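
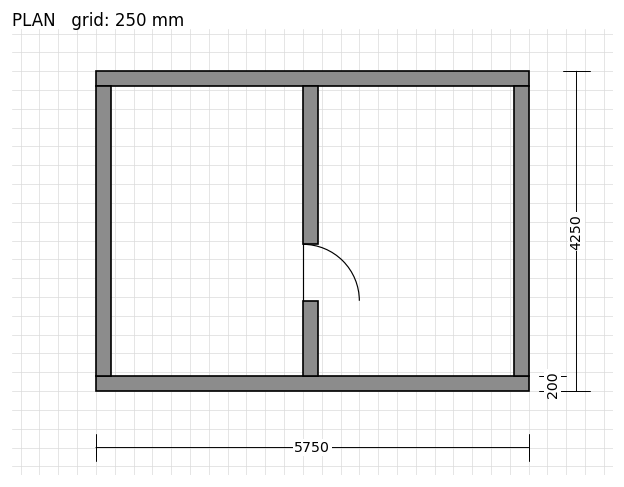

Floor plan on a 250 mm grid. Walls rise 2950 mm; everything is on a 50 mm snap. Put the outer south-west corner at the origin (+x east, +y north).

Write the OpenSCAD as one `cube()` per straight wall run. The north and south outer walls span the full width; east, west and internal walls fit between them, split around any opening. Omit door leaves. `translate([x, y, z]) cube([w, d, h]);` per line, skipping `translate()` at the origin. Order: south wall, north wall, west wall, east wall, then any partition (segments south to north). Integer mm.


cube([5750, 200, 2950]);
translate([0, 4050, 0]) cube([5750, 200, 2950]);
translate([0, 200, 0]) cube([200, 3850, 2950]);
translate([5550, 200, 0]) cube([200, 3850, 2950]);
translate([2750, 200, 0]) cube([200, 1000, 2950]);
translate([2750, 1950, 0]) cube([200, 2100, 2950]);


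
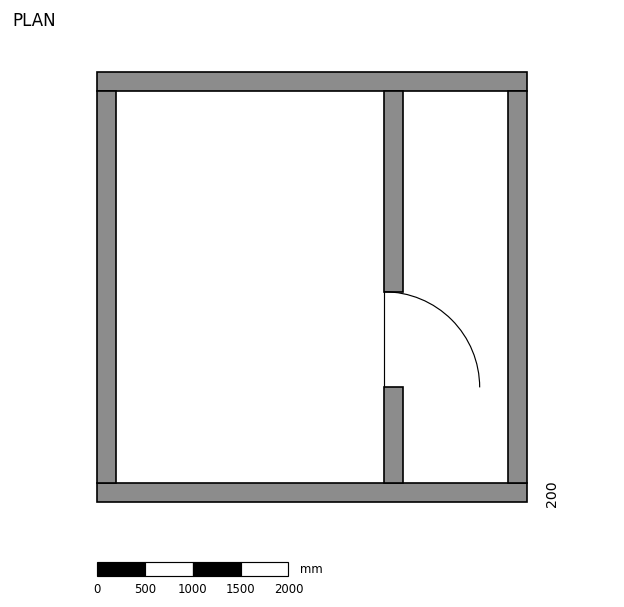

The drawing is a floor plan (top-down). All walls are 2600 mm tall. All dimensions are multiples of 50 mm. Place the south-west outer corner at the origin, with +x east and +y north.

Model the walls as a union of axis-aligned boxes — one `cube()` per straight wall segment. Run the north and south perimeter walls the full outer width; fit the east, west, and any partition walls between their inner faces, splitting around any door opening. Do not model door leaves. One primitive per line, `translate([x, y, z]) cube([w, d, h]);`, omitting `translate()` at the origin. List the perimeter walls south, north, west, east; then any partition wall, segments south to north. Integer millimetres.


cube([4500, 200, 2600]);
translate([0, 4300, 0]) cube([4500, 200, 2600]);
translate([0, 200, 0]) cube([200, 4100, 2600]);
translate([4300, 200, 0]) cube([200, 4100, 2600]);
translate([3000, 200, 0]) cube([200, 1000, 2600]);
translate([3000, 2200, 0]) cube([200, 2100, 2600]);


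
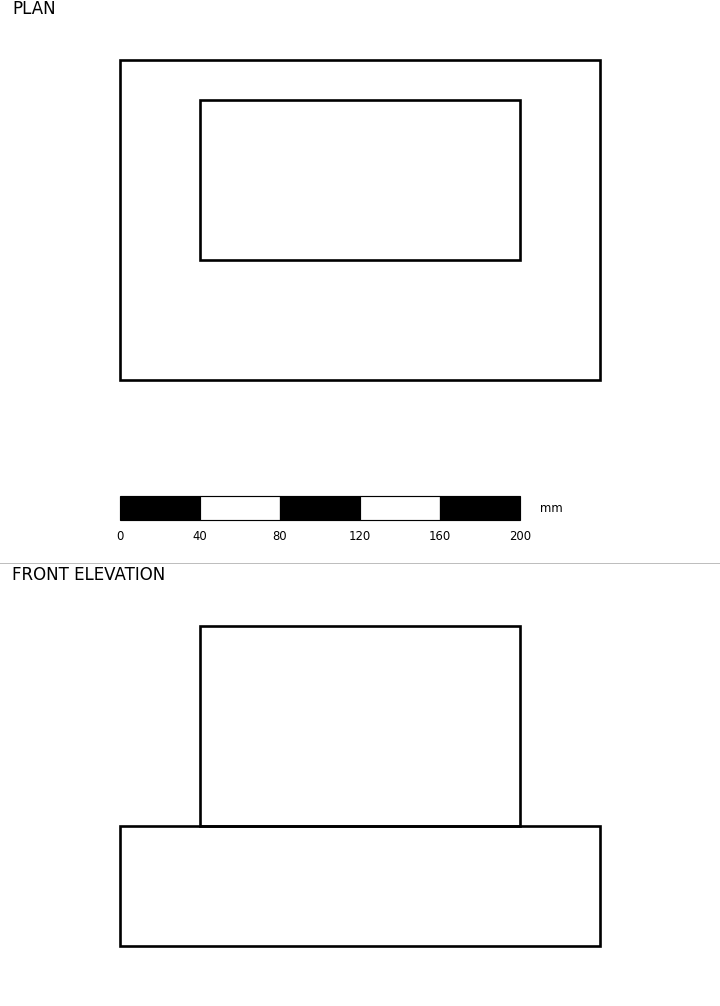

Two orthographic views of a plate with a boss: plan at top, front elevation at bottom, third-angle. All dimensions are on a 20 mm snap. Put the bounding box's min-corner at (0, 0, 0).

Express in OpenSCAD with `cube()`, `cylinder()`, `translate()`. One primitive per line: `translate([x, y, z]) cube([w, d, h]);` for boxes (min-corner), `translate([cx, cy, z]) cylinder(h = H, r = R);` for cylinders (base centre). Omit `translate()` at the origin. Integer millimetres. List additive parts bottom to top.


cube([240, 160, 60]);
translate([40, 60, 60]) cube([160, 80, 100]);


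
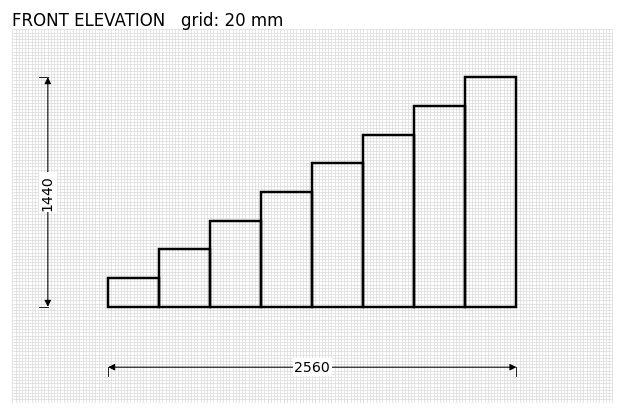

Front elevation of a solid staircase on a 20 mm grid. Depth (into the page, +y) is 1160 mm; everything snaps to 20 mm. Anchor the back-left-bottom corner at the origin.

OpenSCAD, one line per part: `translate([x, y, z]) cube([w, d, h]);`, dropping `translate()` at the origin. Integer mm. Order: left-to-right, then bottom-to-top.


cube([320, 1160, 180]);
translate([320, 0, 0]) cube([320, 1160, 360]);
translate([640, 0, 0]) cube([320, 1160, 540]);
translate([960, 0, 0]) cube([320, 1160, 720]);
translate([1280, 0, 0]) cube([320, 1160, 900]);
translate([1600, 0, 0]) cube([320, 1160, 1080]);
translate([1920, 0, 0]) cube([320, 1160, 1260]);
translate([2240, 0, 0]) cube([320, 1160, 1440]);


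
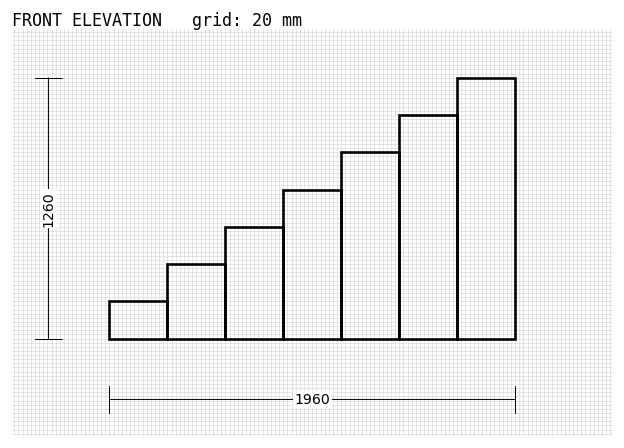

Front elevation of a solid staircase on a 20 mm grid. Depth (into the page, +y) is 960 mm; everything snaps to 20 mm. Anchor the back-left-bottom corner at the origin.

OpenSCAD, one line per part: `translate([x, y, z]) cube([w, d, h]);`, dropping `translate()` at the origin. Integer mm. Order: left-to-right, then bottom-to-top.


cube([280, 960, 180]);
translate([280, 0, 0]) cube([280, 960, 360]);
translate([560, 0, 0]) cube([280, 960, 540]);
translate([840, 0, 0]) cube([280, 960, 720]);
translate([1120, 0, 0]) cube([280, 960, 900]);
translate([1400, 0, 0]) cube([280, 960, 1080]);
translate([1680, 0, 0]) cube([280, 960, 1260]);


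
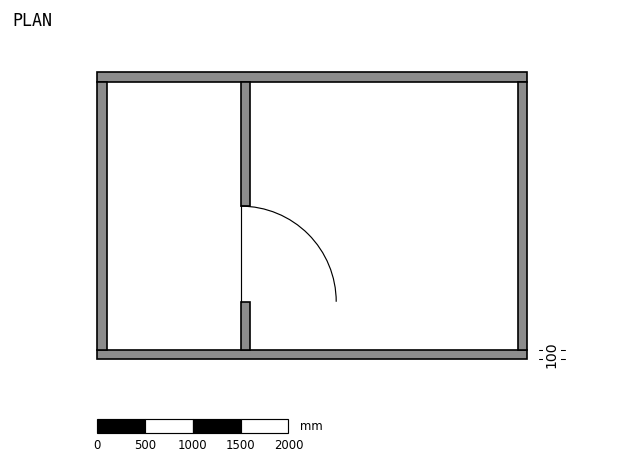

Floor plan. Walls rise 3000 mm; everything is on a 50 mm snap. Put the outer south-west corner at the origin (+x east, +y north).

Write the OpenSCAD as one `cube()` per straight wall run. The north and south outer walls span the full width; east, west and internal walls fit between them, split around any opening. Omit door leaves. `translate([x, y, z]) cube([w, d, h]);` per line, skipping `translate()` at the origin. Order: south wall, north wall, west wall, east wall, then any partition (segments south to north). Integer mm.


cube([4500, 100, 3000]);
translate([0, 2900, 0]) cube([4500, 100, 3000]);
translate([0, 100, 0]) cube([100, 2800, 3000]);
translate([4400, 100, 0]) cube([100, 2800, 3000]);
translate([1500, 100, 0]) cube([100, 500, 3000]);
translate([1500, 1600, 0]) cube([100, 1300, 3000]);


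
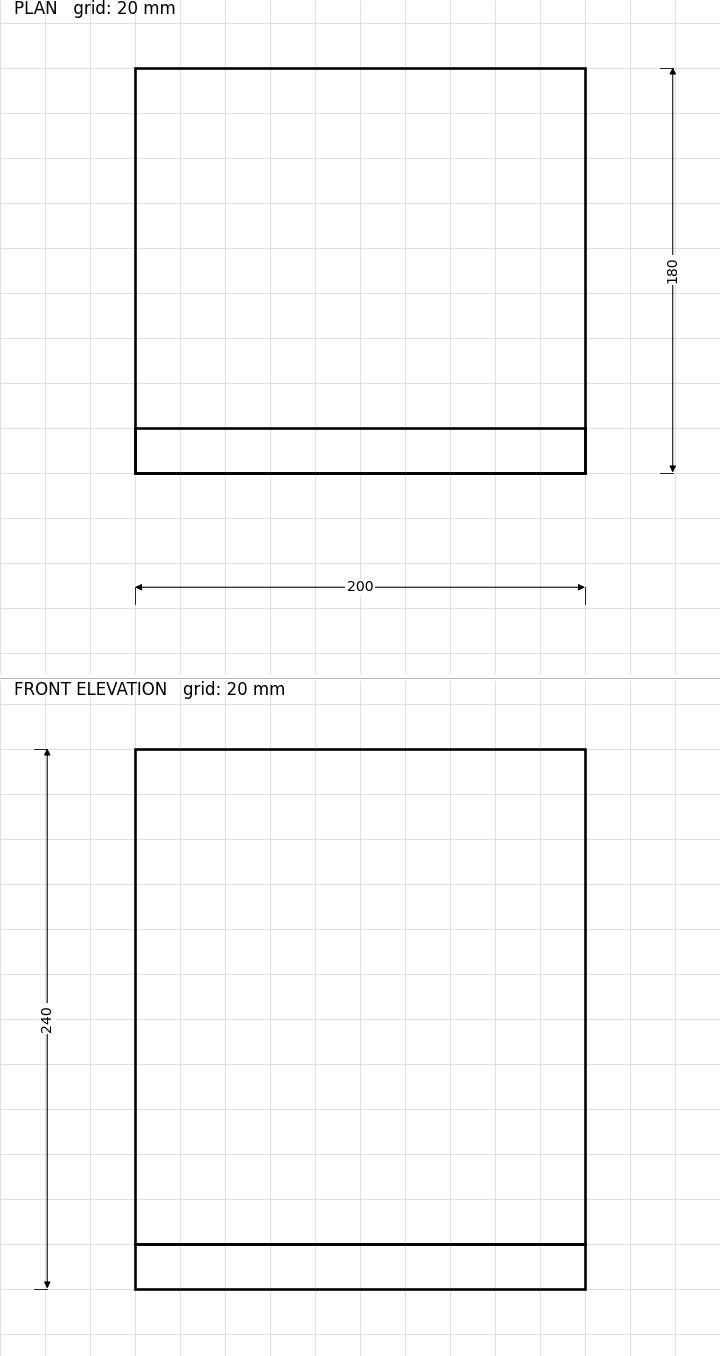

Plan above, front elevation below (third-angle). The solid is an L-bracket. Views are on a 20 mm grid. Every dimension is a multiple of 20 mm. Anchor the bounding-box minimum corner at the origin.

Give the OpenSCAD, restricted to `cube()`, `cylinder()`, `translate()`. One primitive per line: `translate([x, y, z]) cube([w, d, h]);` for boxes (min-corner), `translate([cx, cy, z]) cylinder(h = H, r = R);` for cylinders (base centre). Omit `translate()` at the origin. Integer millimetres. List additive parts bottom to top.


cube([200, 180, 20]);
translate([0, 0, 20]) cube([200, 20, 220]);


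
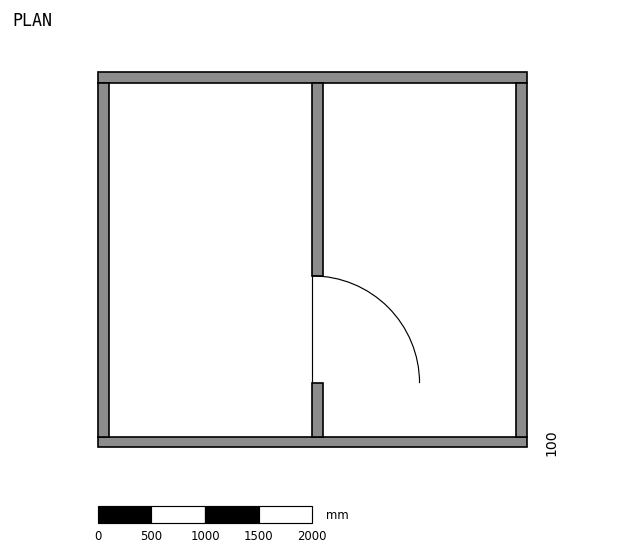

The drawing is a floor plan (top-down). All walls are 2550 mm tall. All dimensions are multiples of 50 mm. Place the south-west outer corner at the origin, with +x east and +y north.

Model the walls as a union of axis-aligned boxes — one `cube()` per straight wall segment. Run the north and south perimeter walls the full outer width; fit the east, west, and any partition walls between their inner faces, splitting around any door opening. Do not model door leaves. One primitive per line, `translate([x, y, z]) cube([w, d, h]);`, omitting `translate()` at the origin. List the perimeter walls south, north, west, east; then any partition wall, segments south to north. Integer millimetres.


cube([4000, 100, 2550]);
translate([0, 3400, 0]) cube([4000, 100, 2550]);
translate([0, 100, 0]) cube([100, 3300, 2550]);
translate([3900, 100, 0]) cube([100, 3300, 2550]);
translate([2000, 100, 0]) cube([100, 500, 2550]);
translate([2000, 1600, 0]) cube([100, 1800, 2550]);


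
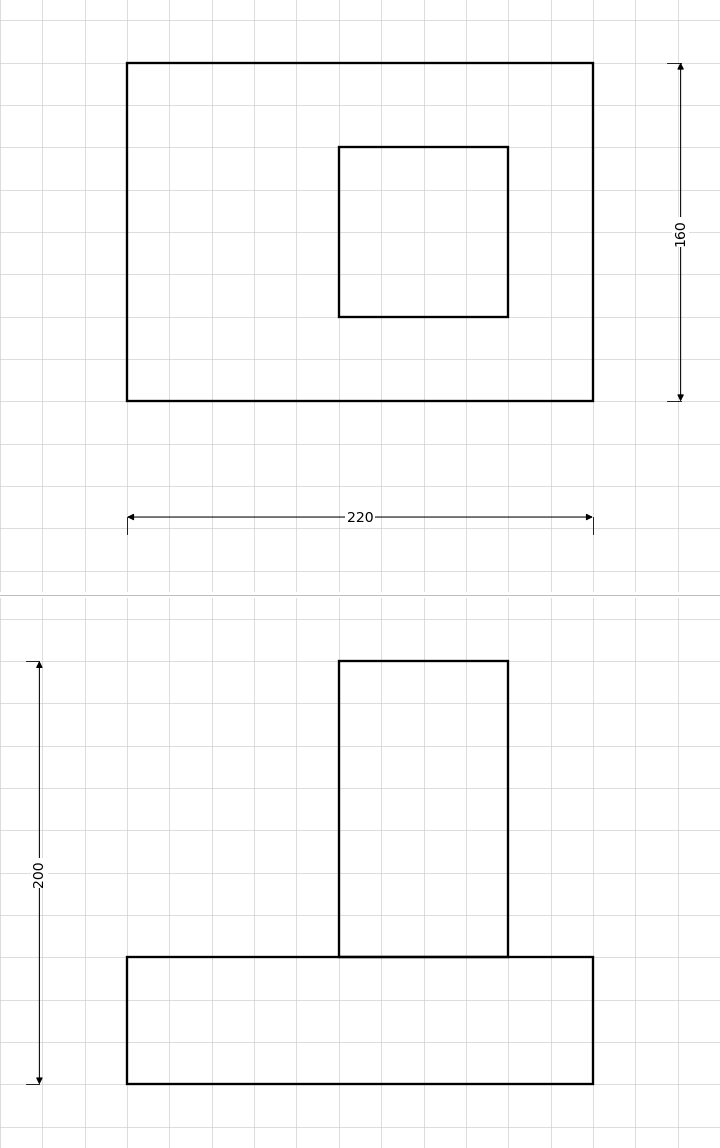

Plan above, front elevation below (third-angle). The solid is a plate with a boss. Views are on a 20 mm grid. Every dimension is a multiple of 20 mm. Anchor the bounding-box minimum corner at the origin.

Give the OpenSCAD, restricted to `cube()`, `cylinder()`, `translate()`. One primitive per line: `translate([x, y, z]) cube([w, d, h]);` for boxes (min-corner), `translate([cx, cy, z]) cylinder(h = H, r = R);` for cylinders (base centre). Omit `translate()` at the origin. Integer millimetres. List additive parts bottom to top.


cube([220, 160, 60]);
translate([100, 40, 60]) cube([80, 80, 140]);


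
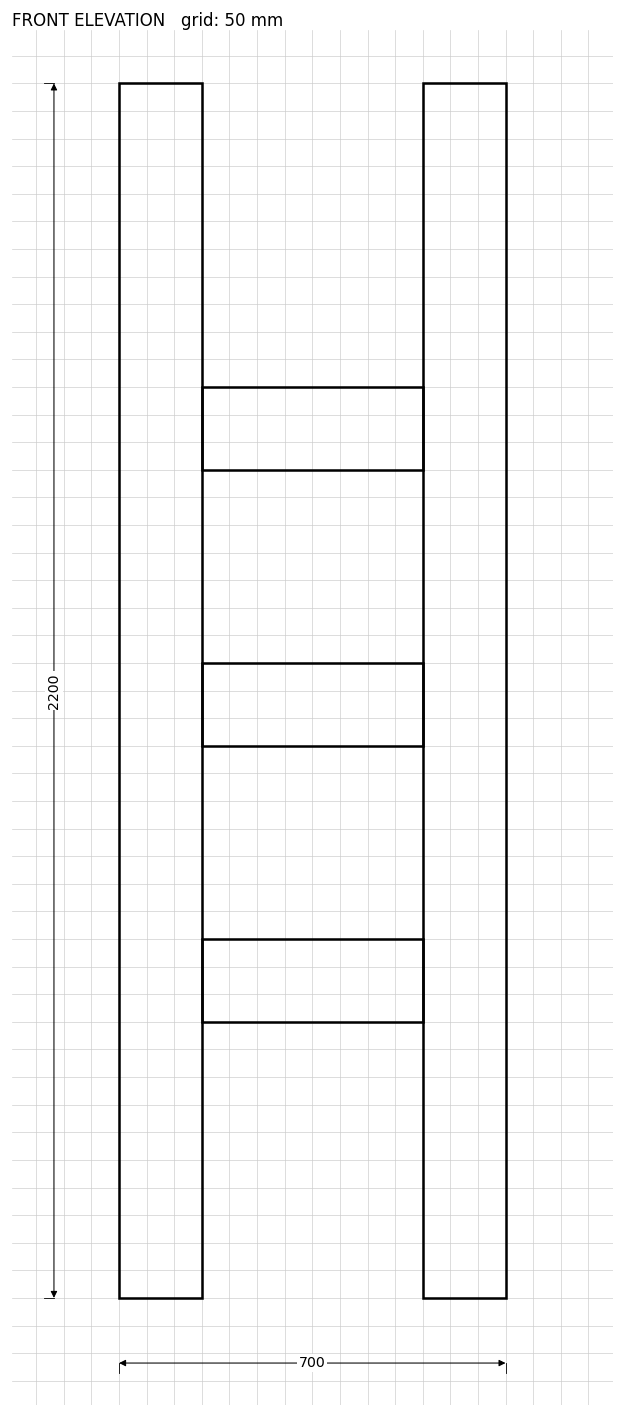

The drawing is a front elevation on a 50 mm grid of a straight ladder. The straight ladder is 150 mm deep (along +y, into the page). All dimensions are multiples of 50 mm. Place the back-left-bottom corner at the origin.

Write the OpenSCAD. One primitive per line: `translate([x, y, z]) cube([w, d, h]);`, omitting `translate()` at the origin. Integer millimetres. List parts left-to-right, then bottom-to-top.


cube([150, 150, 2200]);
translate([150, 0, 500]) cube([400, 150, 150]);
translate([150, 0, 1000]) cube([400, 150, 150]);
translate([150, 0, 1500]) cube([400, 150, 150]);
translate([550, 0, 0]) cube([150, 150, 2200]);


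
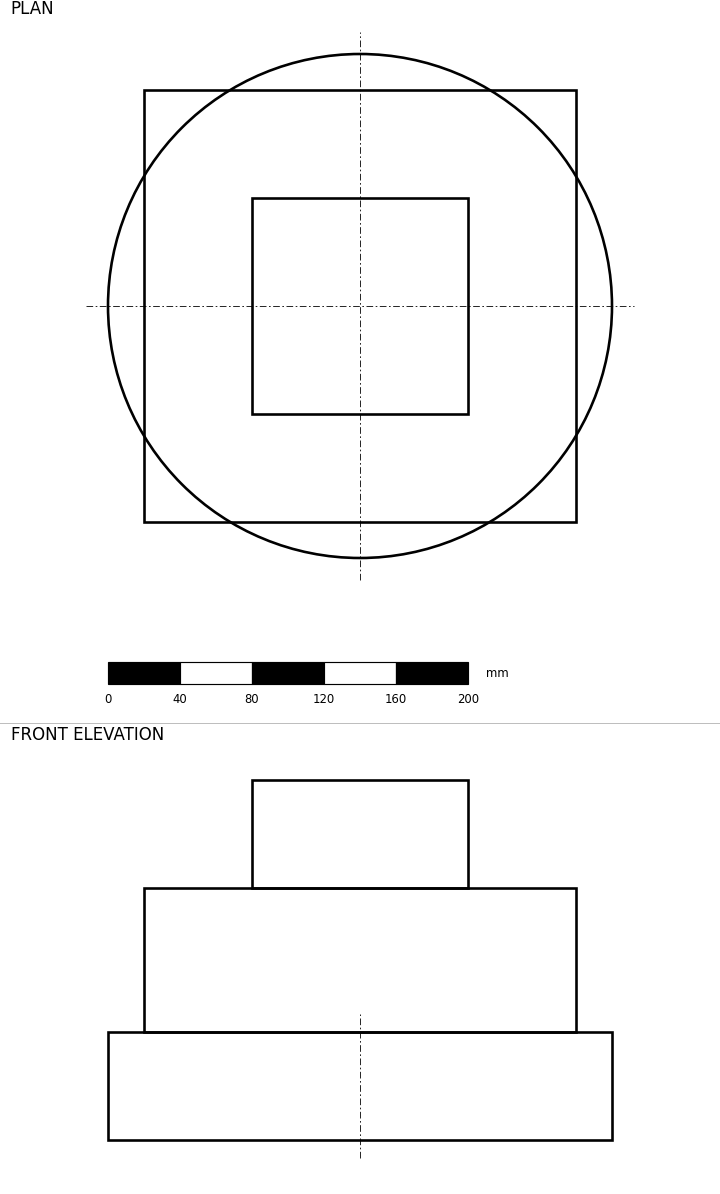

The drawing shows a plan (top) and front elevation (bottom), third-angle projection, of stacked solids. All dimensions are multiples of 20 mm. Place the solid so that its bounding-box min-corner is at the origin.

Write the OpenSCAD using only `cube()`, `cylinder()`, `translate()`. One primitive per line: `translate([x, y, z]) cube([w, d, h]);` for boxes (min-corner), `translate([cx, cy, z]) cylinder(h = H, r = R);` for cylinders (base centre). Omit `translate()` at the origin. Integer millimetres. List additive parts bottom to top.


translate([140, 140, 0]) cylinder(h = 60, r = 140);
translate([20, 20, 60]) cube([240, 240, 80]);
translate([80, 80, 140]) cube([120, 120, 60]);


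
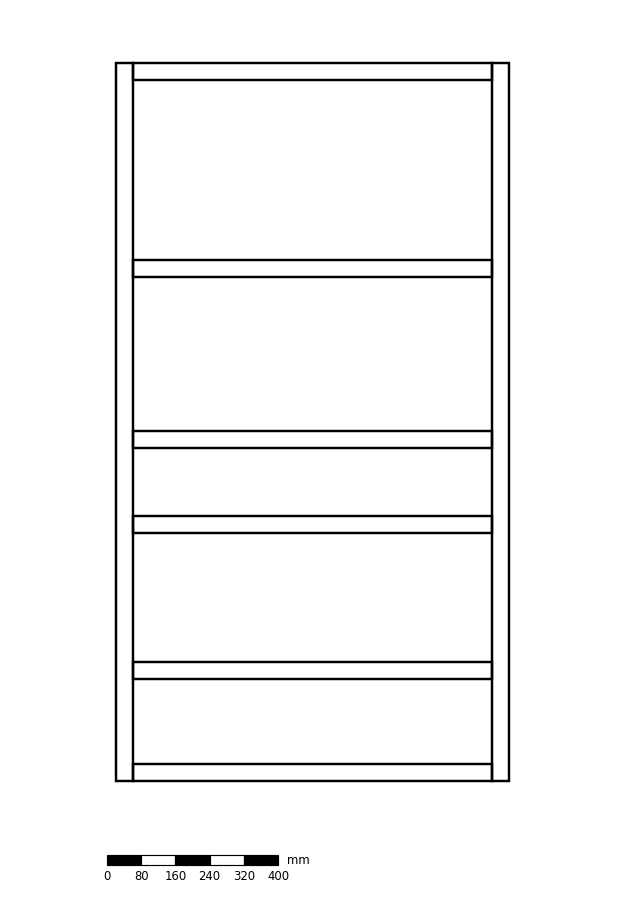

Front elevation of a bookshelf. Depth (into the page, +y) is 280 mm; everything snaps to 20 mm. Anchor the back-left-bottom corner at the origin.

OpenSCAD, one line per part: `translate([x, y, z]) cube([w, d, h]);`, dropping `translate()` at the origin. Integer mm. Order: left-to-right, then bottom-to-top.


cube([40, 280, 1680]);
translate([40, 0, 0]) cube([840, 280, 40]);
translate([40, 0, 240]) cube([840, 280, 40]);
translate([40, 0, 580]) cube([840, 280, 40]);
translate([40, 0, 780]) cube([840, 280, 40]);
translate([40, 0, 1180]) cube([840, 280, 40]);
translate([40, 0, 1640]) cube([840, 280, 40]);
translate([880, 0, 0]) cube([40, 280, 1680]);


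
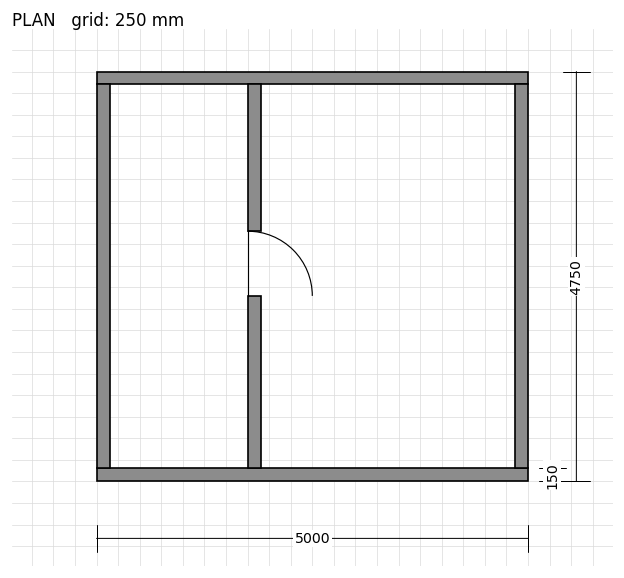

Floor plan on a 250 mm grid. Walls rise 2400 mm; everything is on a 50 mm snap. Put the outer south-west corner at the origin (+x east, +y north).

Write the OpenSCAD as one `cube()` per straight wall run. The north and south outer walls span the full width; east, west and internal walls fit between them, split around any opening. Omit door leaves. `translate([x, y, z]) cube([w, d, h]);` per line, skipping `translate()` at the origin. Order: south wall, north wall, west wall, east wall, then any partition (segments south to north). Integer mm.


cube([5000, 150, 2400]);
translate([0, 4600, 0]) cube([5000, 150, 2400]);
translate([0, 150, 0]) cube([150, 4450, 2400]);
translate([4850, 150, 0]) cube([150, 4450, 2400]);
translate([1750, 150, 0]) cube([150, 2000, 2400]);
translate([1750, 2900, 0]) cube([150, 1700, 2400]);


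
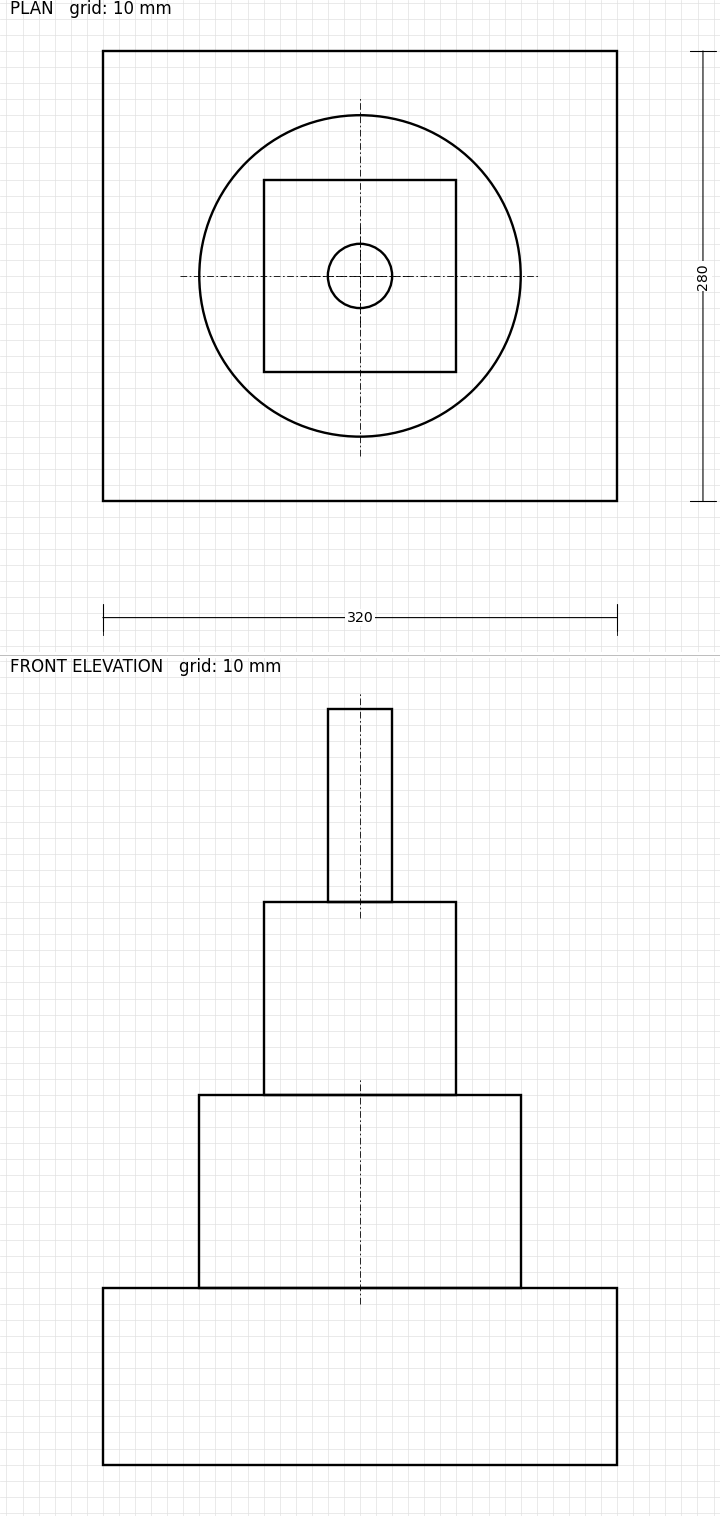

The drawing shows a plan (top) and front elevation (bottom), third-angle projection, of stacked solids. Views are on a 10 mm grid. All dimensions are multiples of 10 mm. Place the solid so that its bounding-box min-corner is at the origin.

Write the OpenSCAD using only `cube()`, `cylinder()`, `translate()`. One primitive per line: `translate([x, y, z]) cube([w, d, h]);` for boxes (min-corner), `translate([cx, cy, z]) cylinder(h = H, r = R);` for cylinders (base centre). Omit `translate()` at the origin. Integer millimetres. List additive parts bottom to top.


cube([320, 280, 110]);
translate([160, 140, 110]) cylinder(h = 120, r = 100);
translate([100, 80, 230]) cube([120, 120, 120]);
translate([160, 140, 350]) cylinder(h = 120, r = 20);


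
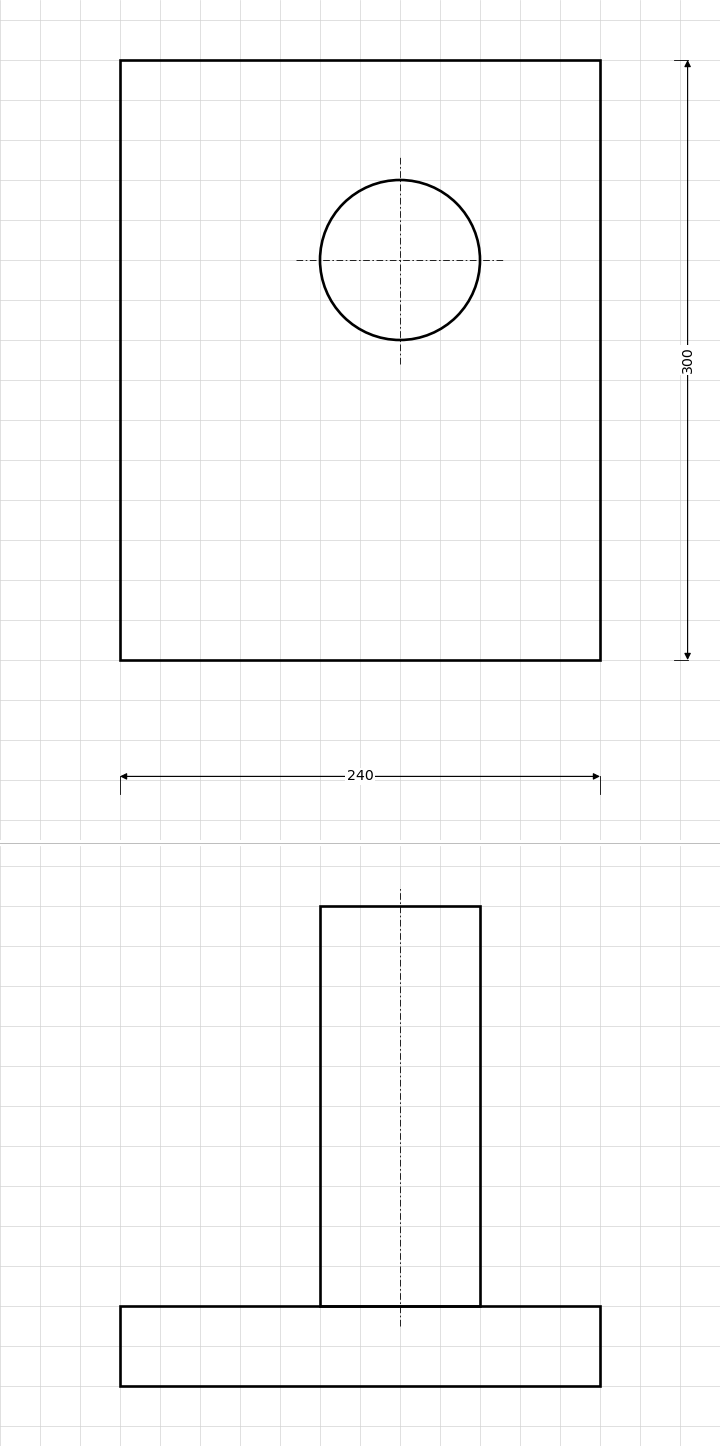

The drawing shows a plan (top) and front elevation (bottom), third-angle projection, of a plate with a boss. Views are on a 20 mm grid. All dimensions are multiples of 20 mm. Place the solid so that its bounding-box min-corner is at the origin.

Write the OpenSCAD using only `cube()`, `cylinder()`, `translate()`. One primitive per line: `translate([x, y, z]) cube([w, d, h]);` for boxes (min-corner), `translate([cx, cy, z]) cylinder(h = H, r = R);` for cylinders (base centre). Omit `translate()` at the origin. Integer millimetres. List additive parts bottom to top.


cube([240, 300, 40]);
translate([140, 200, 40]) cylinder(h = 200, r = 40);


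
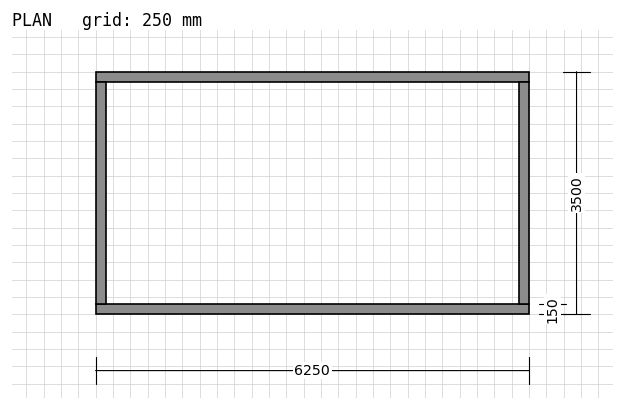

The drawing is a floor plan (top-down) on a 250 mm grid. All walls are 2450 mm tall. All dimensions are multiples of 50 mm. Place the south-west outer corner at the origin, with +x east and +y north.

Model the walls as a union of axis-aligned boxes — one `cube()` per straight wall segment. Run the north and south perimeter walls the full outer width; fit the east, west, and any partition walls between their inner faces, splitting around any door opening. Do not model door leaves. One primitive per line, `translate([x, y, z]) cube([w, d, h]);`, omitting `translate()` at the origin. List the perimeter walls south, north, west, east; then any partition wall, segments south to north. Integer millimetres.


cube([6250, 150, 2450]);
translate([0, 3350, 0]) cube([6250, 150, 2450]);
translate([0, 150, 0]) cube([150, 3200, 2450]);
translate([6100, 150, 0]) cube([150, 3200, 2450]);


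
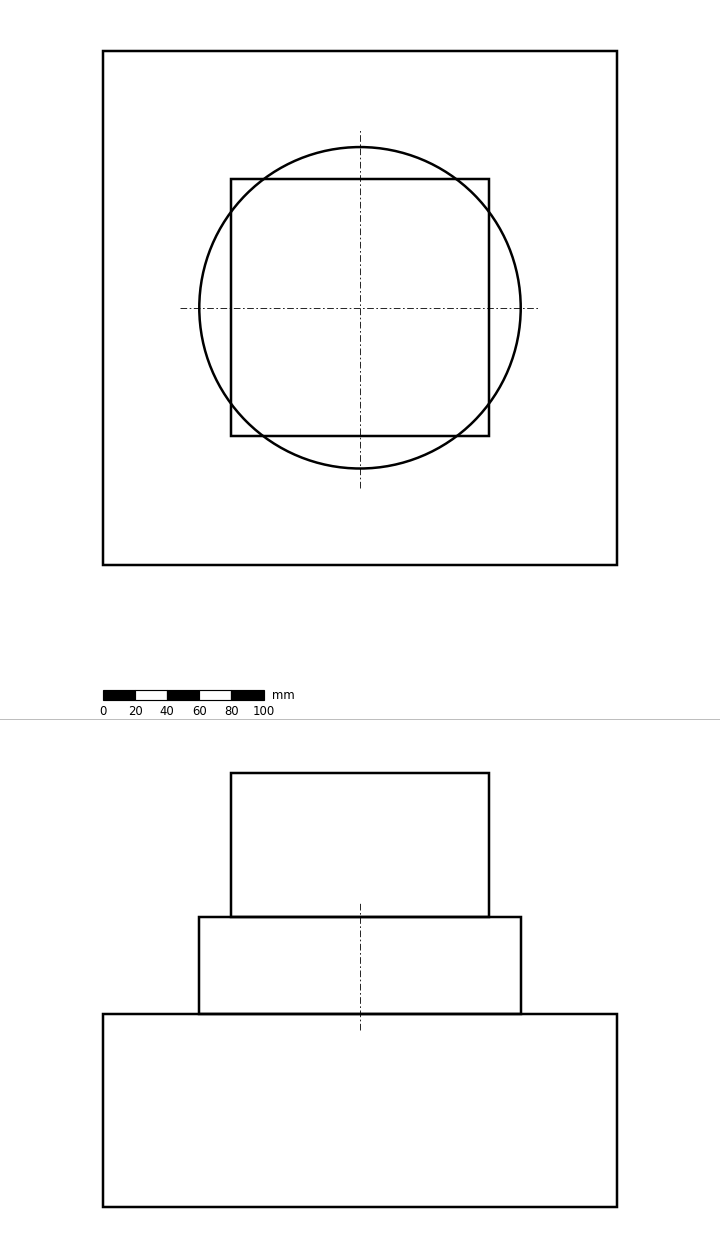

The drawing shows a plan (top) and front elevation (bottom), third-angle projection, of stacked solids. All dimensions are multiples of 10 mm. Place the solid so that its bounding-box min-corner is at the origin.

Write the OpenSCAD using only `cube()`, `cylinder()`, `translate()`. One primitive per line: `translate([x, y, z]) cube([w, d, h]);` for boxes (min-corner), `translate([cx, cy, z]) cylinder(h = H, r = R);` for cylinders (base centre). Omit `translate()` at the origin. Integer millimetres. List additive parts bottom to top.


cube([320, 320, 120]);
translate([160, 160, 120]) cylinder(h = 60, r = 100);
translate([80, 80, 180]) cube([160, 160, 90]);


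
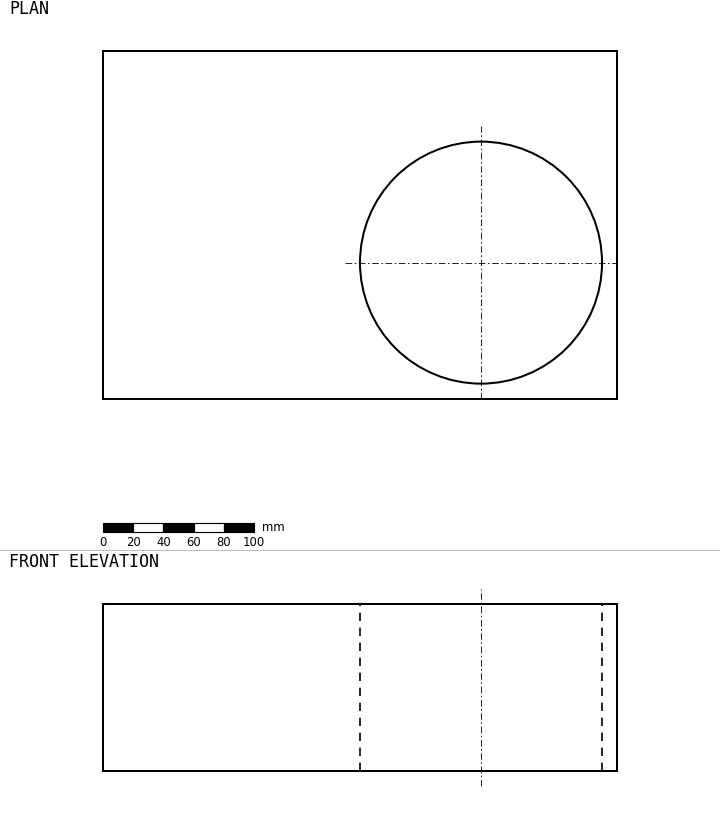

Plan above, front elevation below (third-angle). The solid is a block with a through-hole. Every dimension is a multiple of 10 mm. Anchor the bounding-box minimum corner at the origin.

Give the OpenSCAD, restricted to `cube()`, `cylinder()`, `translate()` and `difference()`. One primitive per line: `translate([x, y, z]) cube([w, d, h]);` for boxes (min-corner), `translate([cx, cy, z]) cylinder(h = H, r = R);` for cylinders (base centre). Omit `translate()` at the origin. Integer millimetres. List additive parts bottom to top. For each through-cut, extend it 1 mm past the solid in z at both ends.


difference() {
  cube([340, 230, 110]);
  translate([250, 90, -1]) cylinder(h = 112, r = 80);
}


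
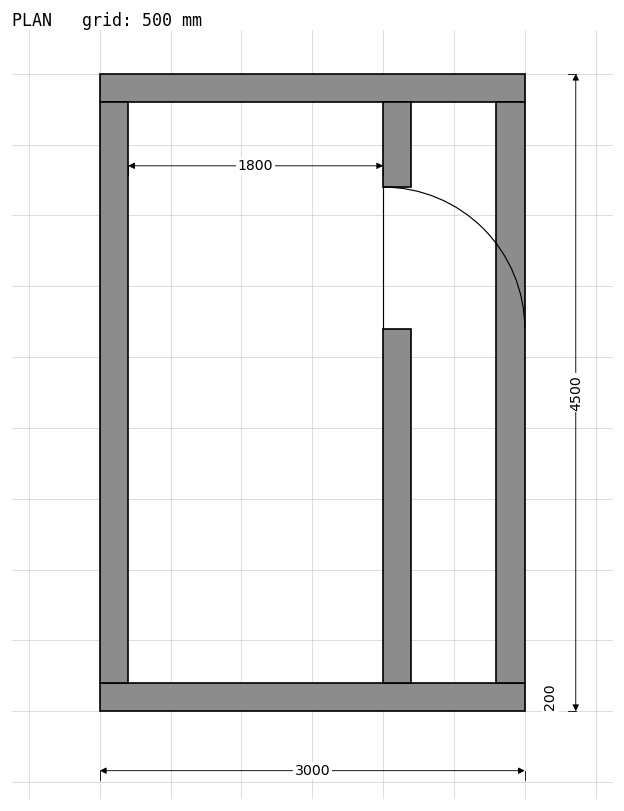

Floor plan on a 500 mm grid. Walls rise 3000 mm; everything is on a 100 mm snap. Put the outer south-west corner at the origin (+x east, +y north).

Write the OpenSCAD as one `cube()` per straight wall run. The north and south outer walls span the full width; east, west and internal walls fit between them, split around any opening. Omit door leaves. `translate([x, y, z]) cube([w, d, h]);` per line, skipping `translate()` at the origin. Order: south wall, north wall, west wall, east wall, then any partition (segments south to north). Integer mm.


cube([3000, 200, 3000]);
translate([0, 4300, 0]) cube([3000, 200, 3000]);
translate([0, 200, 0]) cube([200, 4100, 3000]);
translate([2800, 200, 0]) cube([200, 4100, 3000]);
translate([2000, 200, 0]) cube([200, 2500, 3000]);
translate([2000, 3700, 0]) cube([200, 600, 3000]);


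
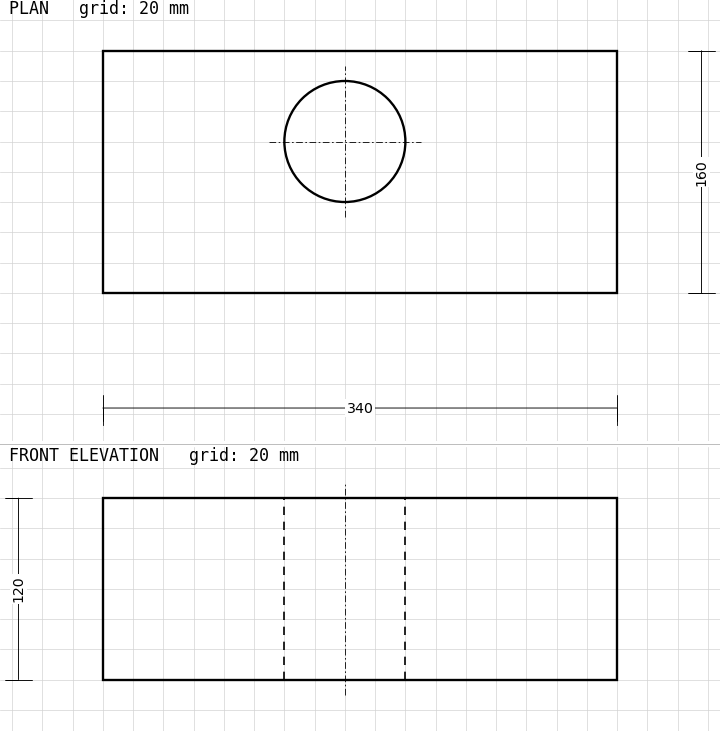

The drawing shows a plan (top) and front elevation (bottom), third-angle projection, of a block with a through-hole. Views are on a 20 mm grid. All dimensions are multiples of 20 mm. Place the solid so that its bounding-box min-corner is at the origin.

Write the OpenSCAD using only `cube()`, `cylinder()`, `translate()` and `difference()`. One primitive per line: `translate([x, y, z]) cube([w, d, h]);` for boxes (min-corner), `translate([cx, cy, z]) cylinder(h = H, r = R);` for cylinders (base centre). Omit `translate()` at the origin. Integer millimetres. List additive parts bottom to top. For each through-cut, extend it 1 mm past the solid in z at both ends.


difference() {
  cube([340, 160, 120]);
  translate([160, 100, -1]) cylinder(h = 122, r = 40);
}


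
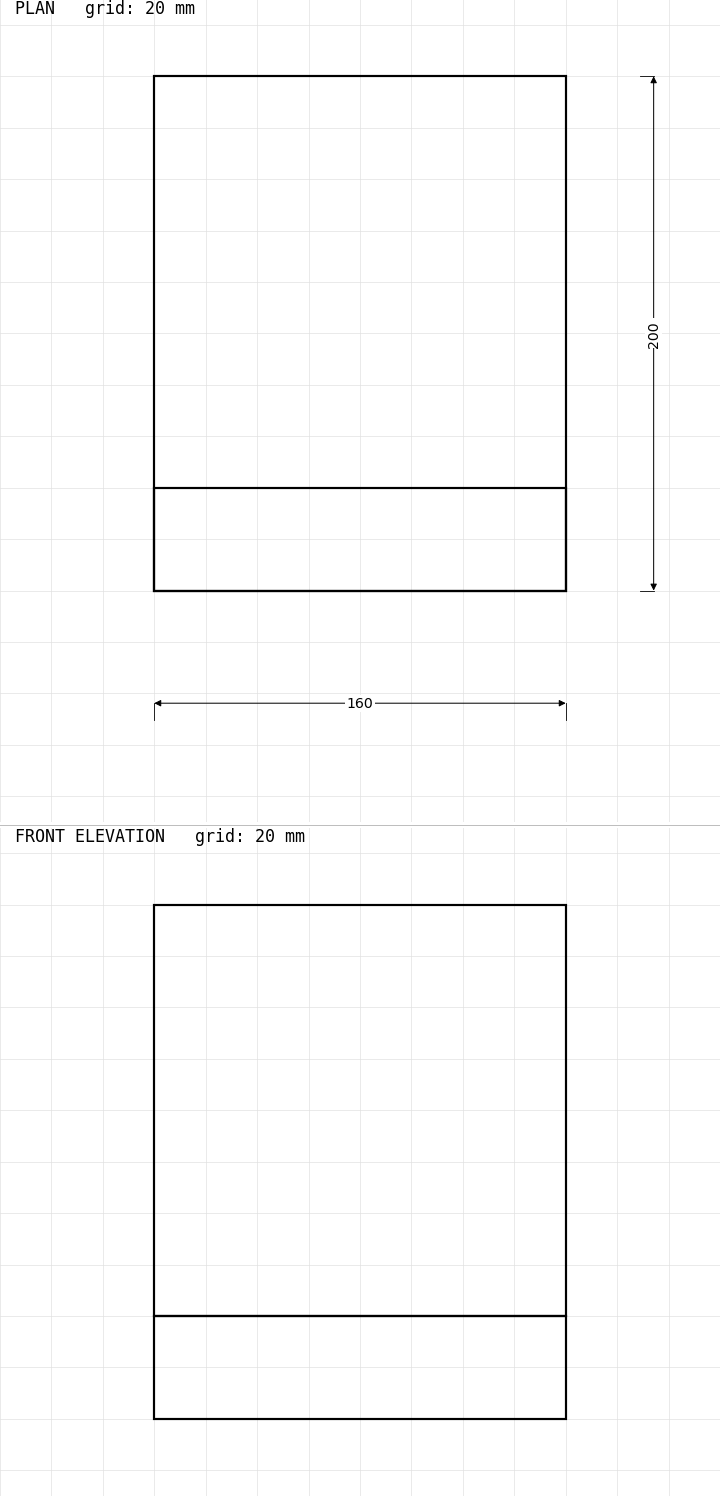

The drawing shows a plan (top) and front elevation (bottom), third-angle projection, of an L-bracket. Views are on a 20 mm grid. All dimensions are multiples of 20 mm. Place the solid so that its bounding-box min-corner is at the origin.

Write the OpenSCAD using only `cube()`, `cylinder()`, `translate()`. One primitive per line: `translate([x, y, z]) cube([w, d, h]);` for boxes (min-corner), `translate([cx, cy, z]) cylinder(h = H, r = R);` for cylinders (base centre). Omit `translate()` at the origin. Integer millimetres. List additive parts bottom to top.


cube([160, 200, 40]);
translate([0, 0, 40]) cube([160, 40, 160]);


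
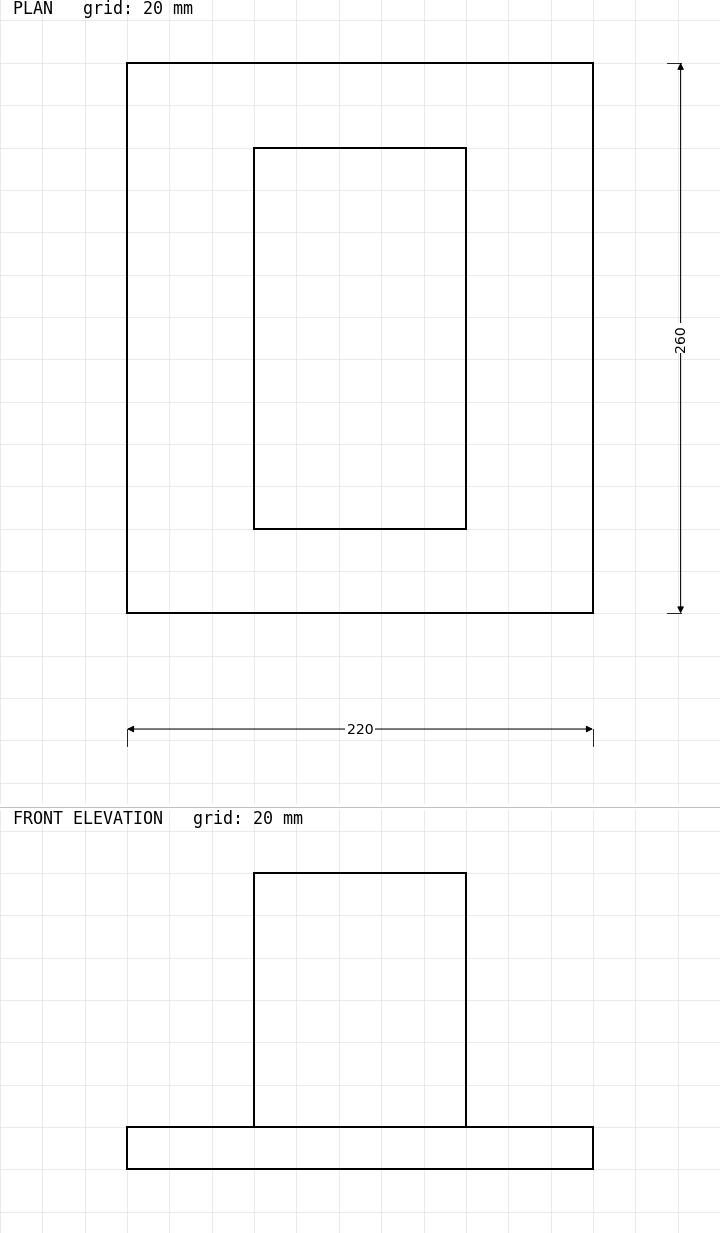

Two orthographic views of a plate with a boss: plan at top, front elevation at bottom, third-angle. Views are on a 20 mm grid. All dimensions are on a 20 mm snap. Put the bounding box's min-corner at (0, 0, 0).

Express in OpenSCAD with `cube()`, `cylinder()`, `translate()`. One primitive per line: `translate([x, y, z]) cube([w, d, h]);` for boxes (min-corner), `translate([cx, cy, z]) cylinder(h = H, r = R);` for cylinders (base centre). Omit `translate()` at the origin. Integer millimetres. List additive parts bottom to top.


cube([220, 260, 20]);
translate([60, 40, 20]) cube([100, 180, 120]);


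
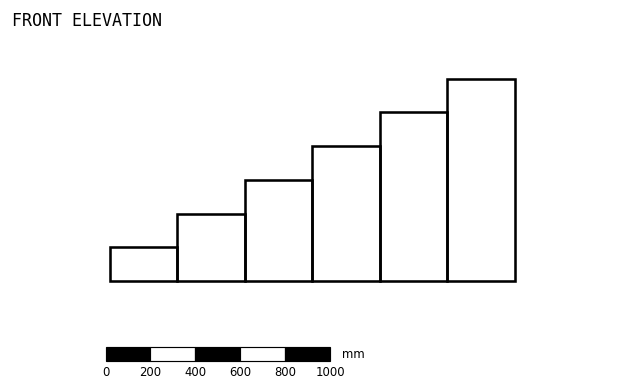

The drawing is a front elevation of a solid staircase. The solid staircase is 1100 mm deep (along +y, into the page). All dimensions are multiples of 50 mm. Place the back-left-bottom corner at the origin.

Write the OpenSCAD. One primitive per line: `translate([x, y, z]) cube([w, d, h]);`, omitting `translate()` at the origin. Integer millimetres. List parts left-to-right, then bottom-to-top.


cube([300, 1100, 150]);
translate([300, 0, 0]) cube([300, 1100, 300]);
translate([600, 0, 0]) cube([300, 1100, 450]);
translate([900, 0, 0]) cube([300, 1100, 600]);
translate([1200, 0, 0]) cube([300, 1100, 750]);
translate([1500, 0, 0]) cube([300, 1100, 900]);


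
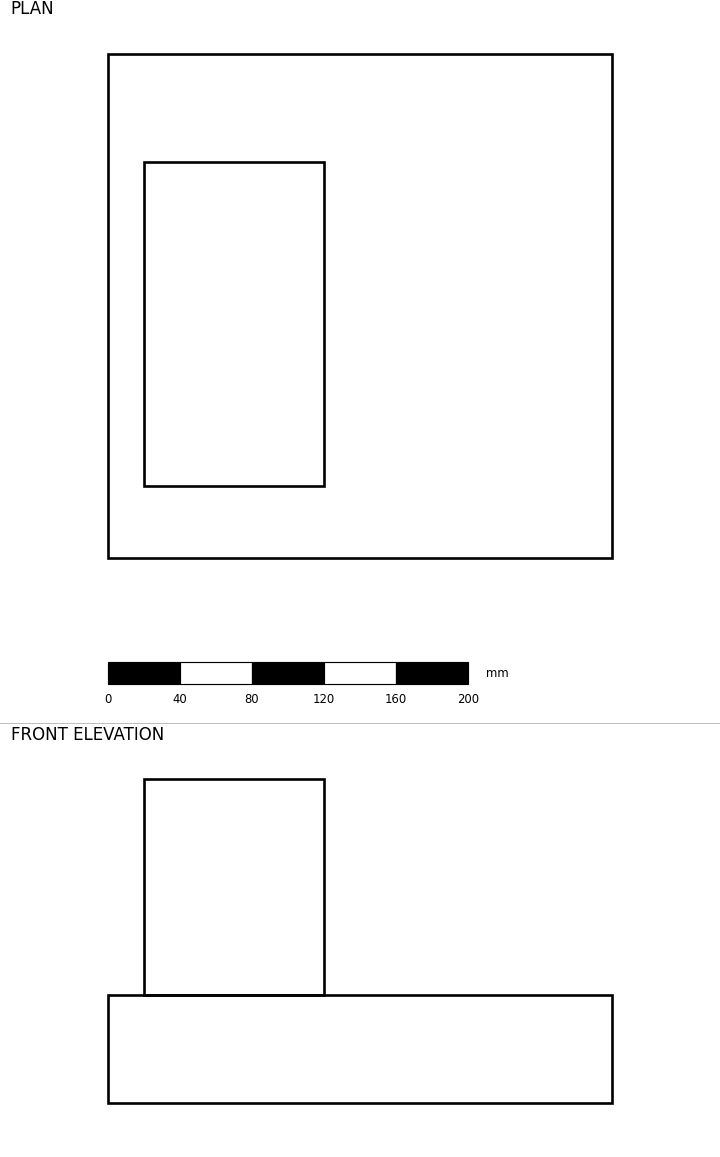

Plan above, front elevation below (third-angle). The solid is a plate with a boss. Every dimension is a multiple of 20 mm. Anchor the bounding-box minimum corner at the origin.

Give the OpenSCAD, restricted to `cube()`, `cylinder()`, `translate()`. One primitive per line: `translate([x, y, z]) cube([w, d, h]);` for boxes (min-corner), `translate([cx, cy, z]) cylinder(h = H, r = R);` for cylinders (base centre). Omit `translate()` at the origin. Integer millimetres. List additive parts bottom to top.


cube([280, 280, 60]);
translate([20, 40, 60]) cube([100, 180, 120]);


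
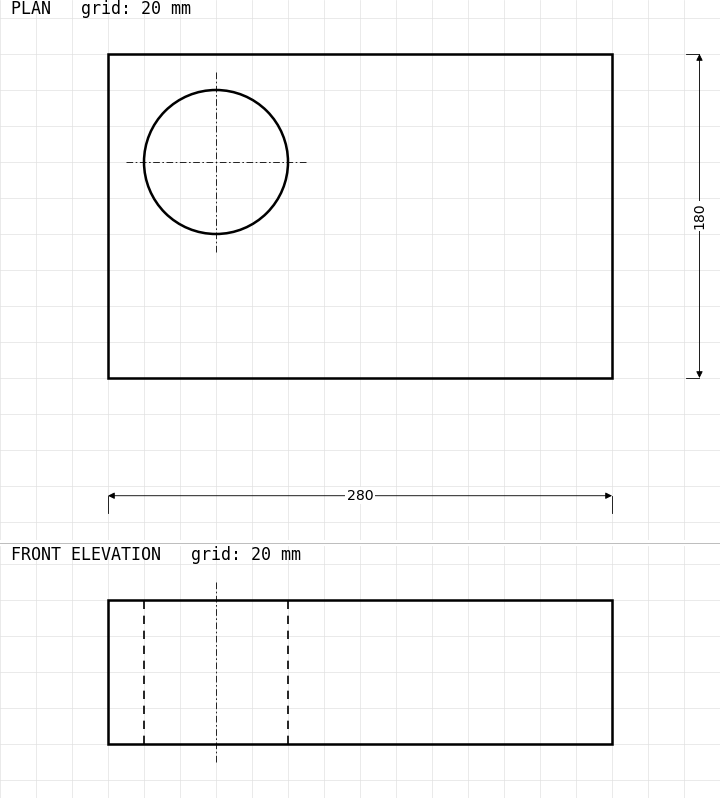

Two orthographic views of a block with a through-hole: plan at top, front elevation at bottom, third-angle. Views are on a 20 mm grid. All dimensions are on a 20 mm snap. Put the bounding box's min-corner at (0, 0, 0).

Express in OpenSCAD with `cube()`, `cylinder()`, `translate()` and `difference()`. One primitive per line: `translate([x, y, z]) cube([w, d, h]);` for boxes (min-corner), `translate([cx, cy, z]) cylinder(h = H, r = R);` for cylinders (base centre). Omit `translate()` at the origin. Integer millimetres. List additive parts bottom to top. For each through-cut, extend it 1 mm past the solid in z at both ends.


difference() {
  cube([280, 180, 80]);
  translate([60, 120, -1]) cylinder(h = 82, r = 40);
}


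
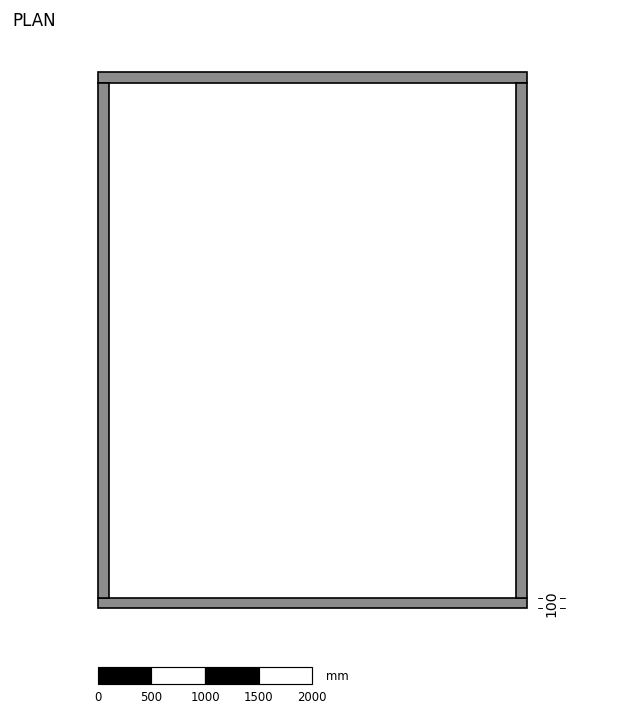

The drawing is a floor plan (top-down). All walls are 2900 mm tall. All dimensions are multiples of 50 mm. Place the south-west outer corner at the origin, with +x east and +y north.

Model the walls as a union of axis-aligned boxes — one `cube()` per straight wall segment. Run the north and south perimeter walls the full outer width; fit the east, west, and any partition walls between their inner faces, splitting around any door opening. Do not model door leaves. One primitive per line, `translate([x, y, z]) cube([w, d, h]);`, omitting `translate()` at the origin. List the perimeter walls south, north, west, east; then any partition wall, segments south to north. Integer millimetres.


cube([4000, 100, 2900]);
translate([0, 4900, 0]) cube([4000, 100, 2900]);
translate([0, 100, 0]) cube([100, 4800, 2900]);
translate([3900, 100, 0]) cube([100, 4800, 2900]);


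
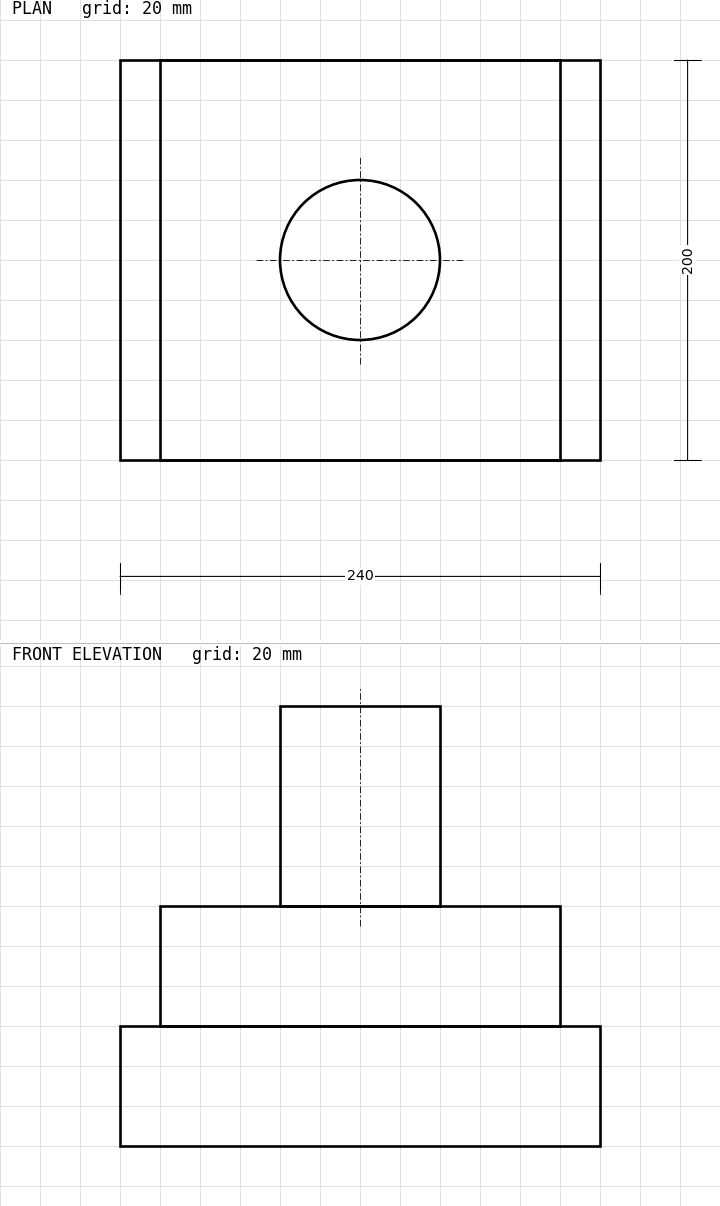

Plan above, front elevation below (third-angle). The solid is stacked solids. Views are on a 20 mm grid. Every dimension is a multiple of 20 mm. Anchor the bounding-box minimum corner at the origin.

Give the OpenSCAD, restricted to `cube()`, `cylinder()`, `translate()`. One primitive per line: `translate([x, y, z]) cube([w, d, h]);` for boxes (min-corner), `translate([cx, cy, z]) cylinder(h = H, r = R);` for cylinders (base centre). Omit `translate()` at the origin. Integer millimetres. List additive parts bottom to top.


cube([240, 200, 60]);
translate([20, 0, 60]) cube([200, 200, 60]);
translate([120, 100, 120]) cylinder(h = 100, r = 40);


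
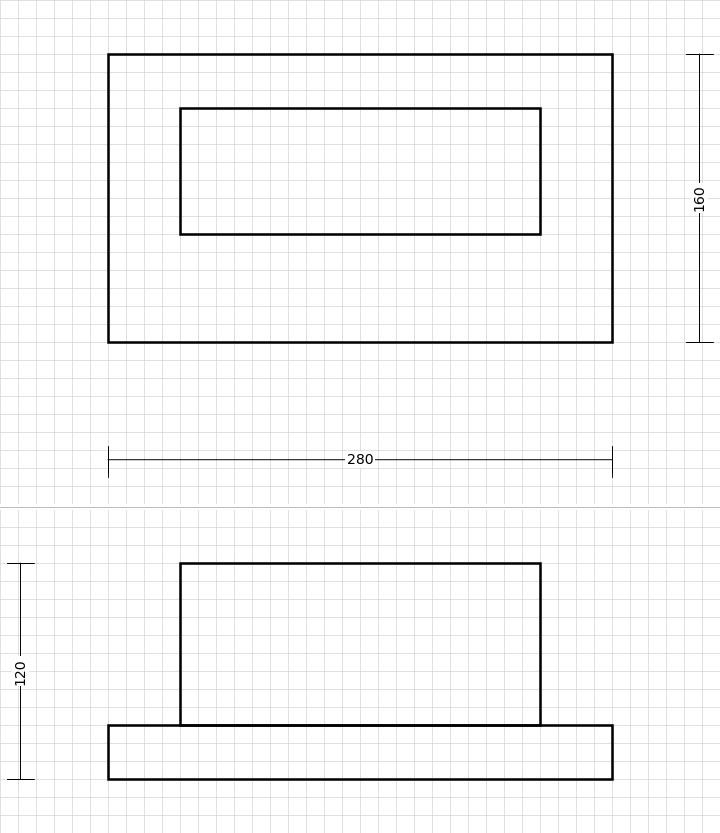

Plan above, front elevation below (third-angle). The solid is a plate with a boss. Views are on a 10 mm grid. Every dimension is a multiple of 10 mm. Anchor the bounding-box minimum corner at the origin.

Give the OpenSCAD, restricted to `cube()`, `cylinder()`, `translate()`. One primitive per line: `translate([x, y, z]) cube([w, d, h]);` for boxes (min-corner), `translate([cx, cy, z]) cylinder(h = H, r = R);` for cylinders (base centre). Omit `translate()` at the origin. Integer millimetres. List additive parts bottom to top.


cube([280, 160, 30]);
translate([40, 60, 30]) cube([200, 70, 90]);


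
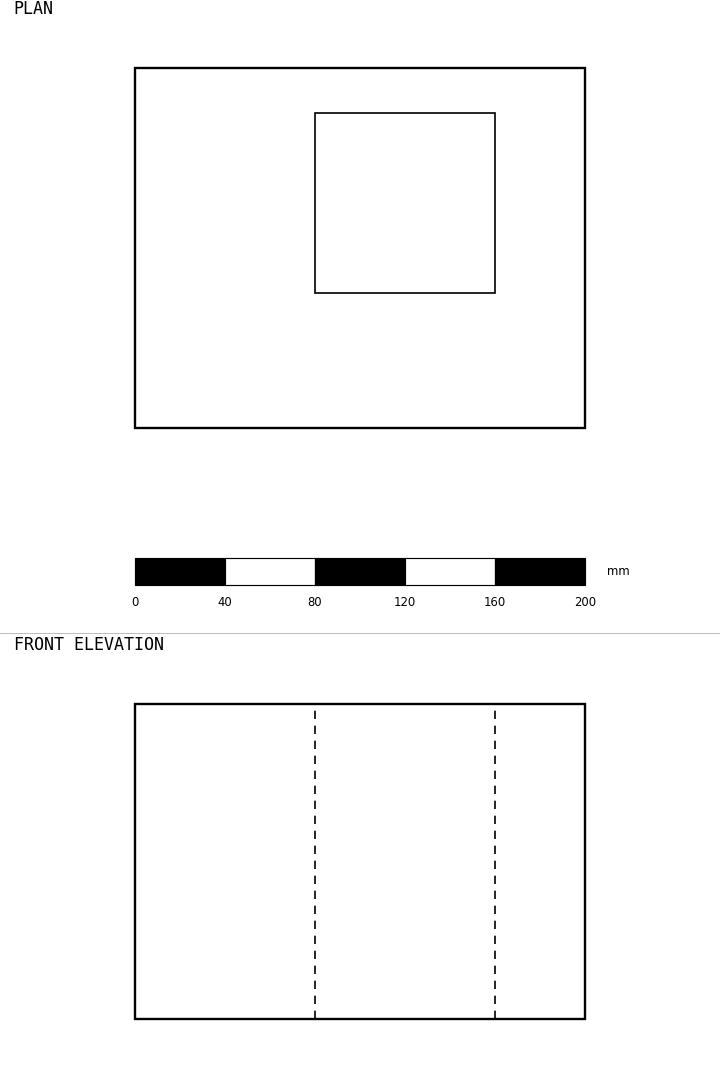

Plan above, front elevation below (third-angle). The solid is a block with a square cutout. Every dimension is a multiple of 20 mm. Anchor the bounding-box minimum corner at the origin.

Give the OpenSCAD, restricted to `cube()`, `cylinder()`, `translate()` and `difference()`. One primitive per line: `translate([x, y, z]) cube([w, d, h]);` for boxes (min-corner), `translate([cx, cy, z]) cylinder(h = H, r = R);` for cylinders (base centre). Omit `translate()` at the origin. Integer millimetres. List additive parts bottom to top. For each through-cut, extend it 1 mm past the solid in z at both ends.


difference() {
  cube([200, 160, 140]);
  translate([80, 60, -1]) cube([80, 80, 142]);
}


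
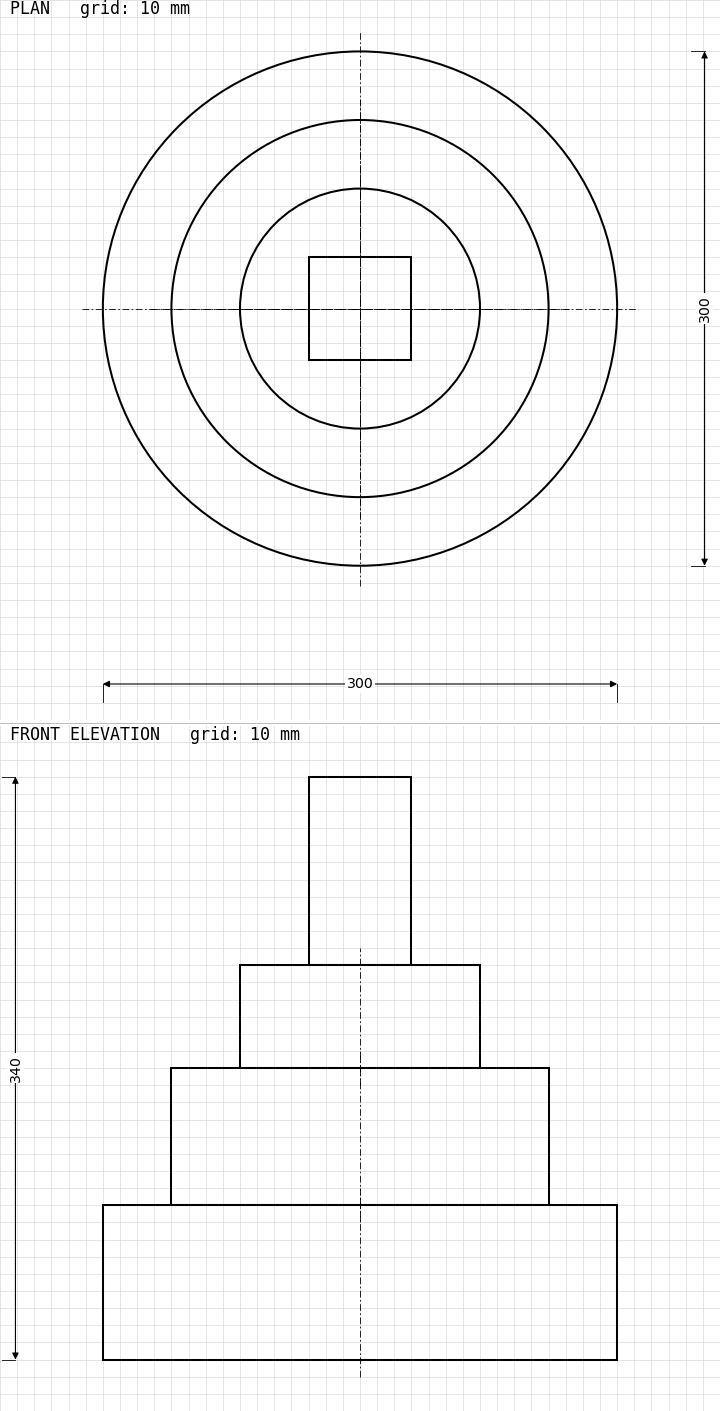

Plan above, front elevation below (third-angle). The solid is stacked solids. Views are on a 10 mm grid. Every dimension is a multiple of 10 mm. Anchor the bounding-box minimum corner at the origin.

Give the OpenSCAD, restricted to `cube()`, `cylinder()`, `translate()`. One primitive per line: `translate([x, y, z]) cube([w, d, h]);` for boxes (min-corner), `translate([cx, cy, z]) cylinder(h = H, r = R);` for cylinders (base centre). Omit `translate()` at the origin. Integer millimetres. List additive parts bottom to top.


translate([150, 150, 0]) cylinder(h = 90, r = 150);
translate([150, 150, 90]) cylinder(h = 80, r = 110);
translate([150, 150, 170]) cylinder(h = 60, r = 70);
translate([120, 120, 230]) cube([60, 60, 110]);


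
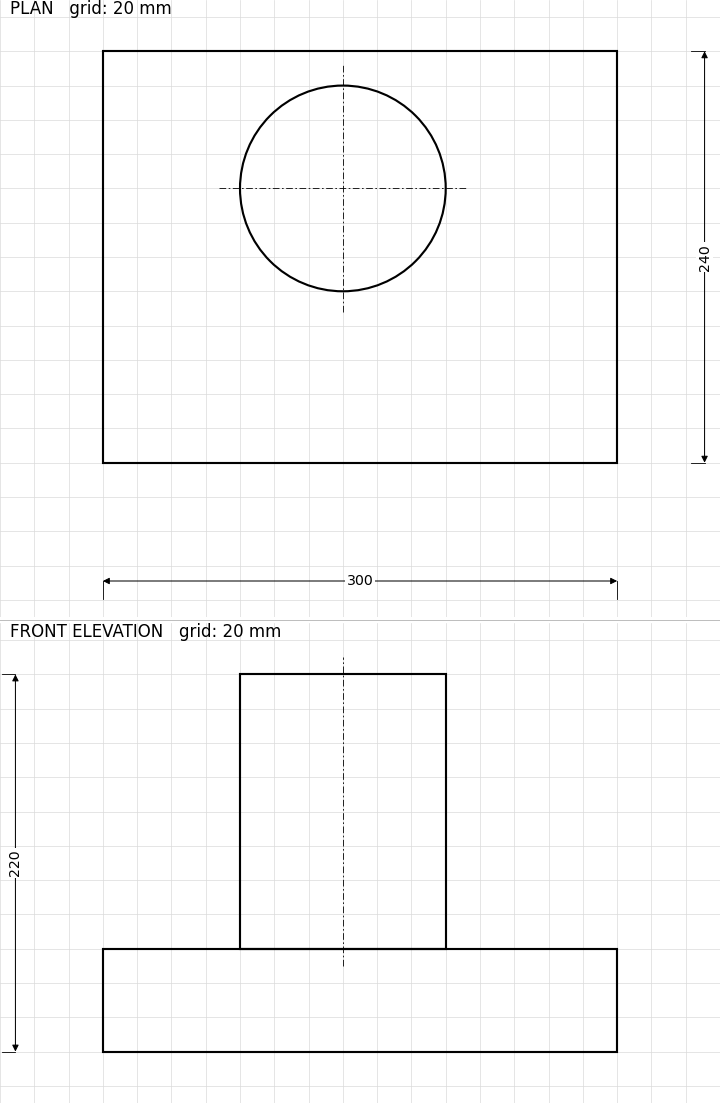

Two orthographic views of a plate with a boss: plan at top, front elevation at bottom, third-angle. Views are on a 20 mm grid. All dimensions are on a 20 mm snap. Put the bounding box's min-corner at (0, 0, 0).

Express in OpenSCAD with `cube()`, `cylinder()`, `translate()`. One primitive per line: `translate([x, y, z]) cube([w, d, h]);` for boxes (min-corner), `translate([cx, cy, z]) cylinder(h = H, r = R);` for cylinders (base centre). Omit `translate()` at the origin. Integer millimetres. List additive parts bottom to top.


cube([300, 240, 60]);
translate([140, 160, 60]) cylinder(h = 160, r = 60);


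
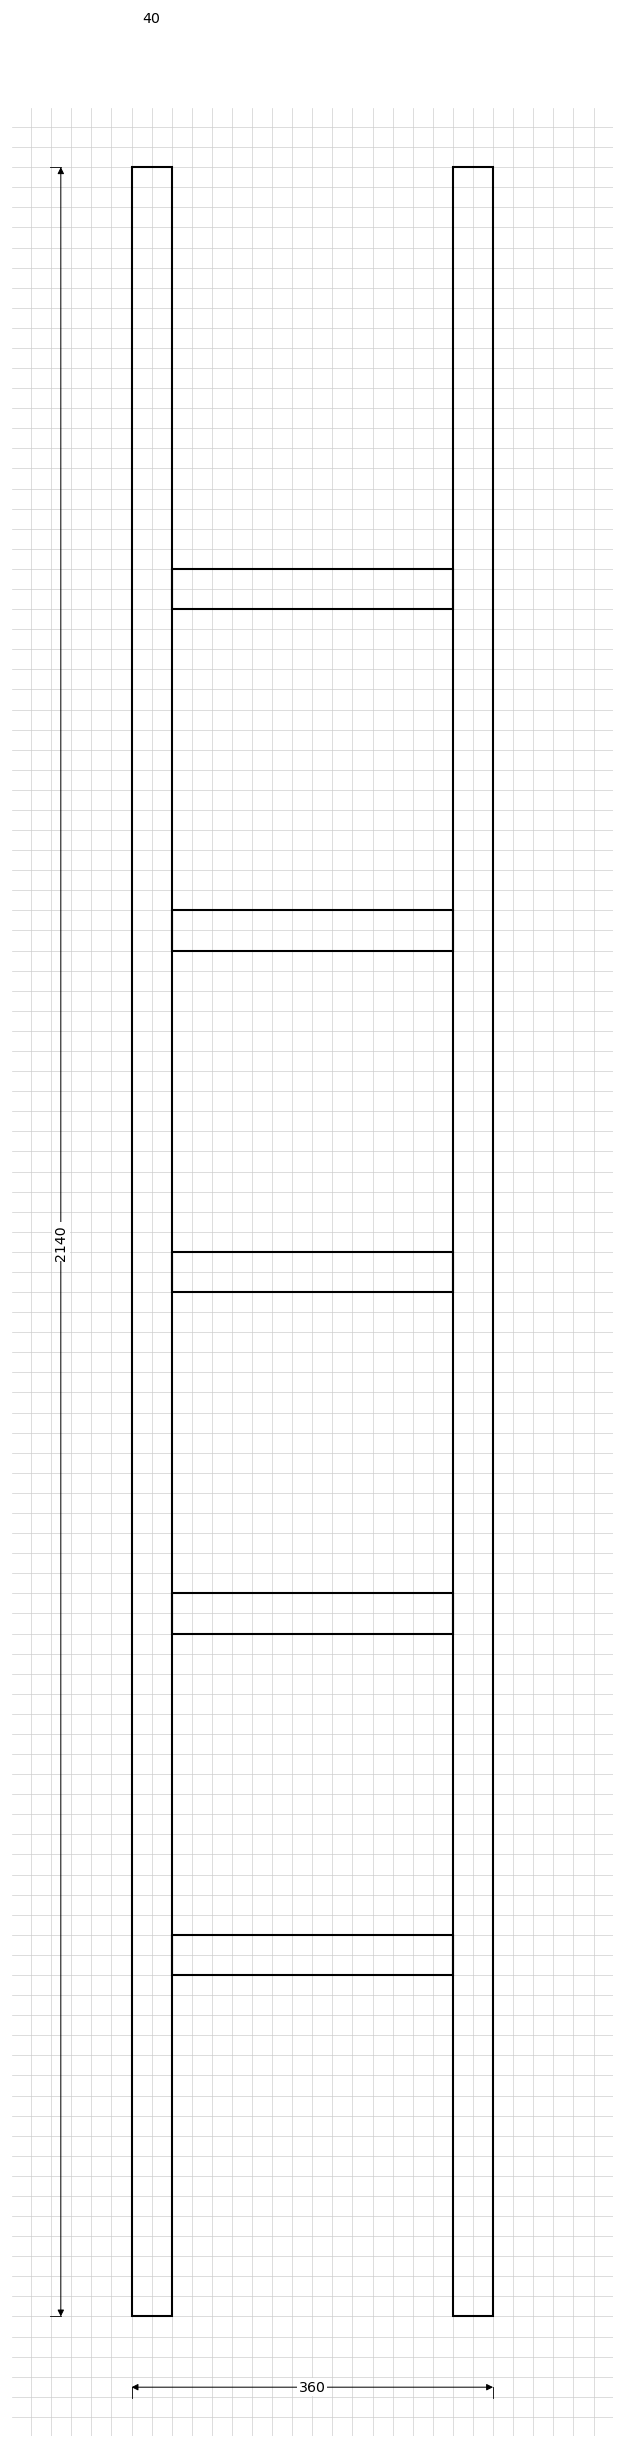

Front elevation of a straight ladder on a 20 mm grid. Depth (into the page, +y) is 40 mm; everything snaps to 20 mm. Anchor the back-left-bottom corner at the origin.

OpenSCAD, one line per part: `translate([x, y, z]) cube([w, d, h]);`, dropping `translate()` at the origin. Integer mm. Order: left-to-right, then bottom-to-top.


cube([40, 40, 2140]);
translate([40, 0, 340]) cube([280, 40, 40]);
translate([40, 0, 680]) cube([280, 40, 40]);
translate([40, 0, 1020]) cube([280, 40, 40]);
translate([40, 0, 1360]) cube([280, 40, 40]);
translate([40, 0, 1700]) cube([280, 40, 40]);
translate([320, 0, 0]) cube([40, 40, 2140]);


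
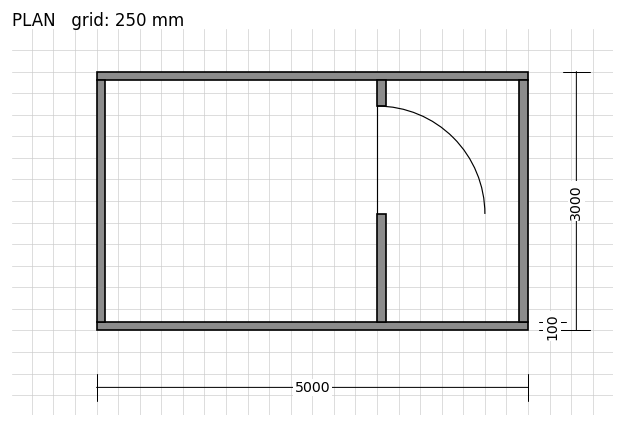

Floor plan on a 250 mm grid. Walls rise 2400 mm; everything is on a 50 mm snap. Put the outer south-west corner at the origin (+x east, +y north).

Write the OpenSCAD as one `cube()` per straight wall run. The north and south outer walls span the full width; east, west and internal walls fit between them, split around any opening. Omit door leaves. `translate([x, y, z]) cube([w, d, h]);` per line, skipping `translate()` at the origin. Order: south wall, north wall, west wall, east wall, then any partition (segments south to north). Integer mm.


cube([5000, 100, 2400]);
translate([0, 2900, 0]) cube([5000, 100, 2400]);
translate([0, 100, 0]) cube([100, 2800, 2400]);
translate([4900, 100, 0]) cube([100, 2800, 2400]);
translate([3250, 100, 0]) cube([100, 1250, 2400]);
translate([3250, 2600, 0]) cube([100, 300, 2400]);


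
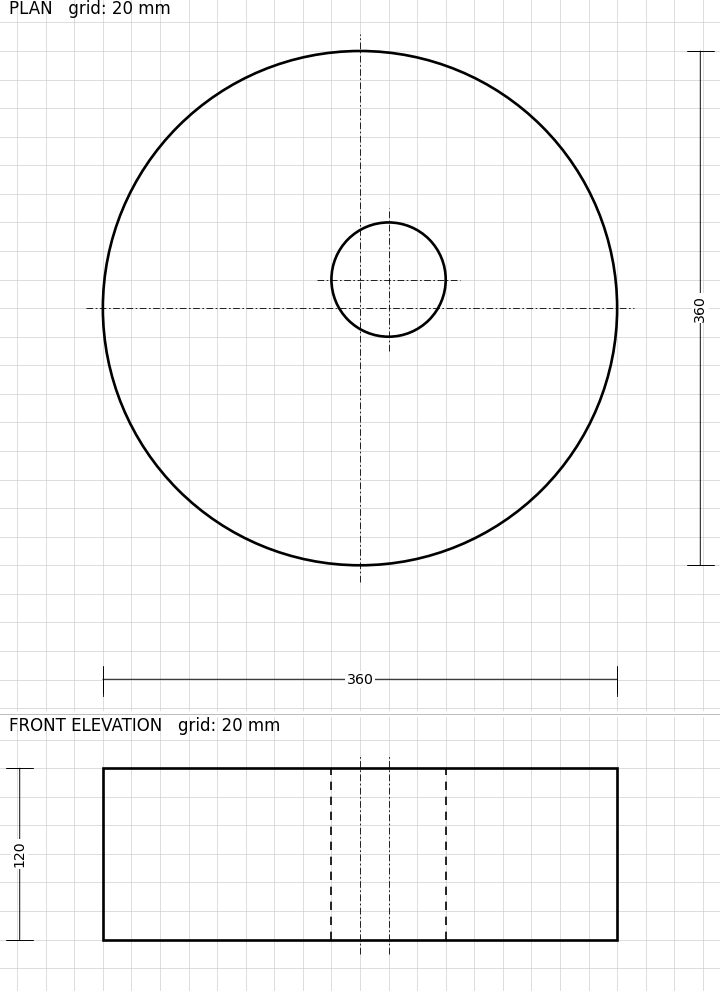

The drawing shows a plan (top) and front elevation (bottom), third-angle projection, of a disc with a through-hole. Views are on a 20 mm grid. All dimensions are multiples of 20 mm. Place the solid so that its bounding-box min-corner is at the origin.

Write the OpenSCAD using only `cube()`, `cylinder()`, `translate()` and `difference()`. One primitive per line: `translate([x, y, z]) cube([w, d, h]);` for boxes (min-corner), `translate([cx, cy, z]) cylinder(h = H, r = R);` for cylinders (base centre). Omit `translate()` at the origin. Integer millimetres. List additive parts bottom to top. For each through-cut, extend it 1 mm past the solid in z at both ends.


difference() {
  translate([180, 180, 0]) cylinder(h = 120, r = 180);
  translate([200, 200, -1]) cylinder(h = 122, r = 40);
}
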